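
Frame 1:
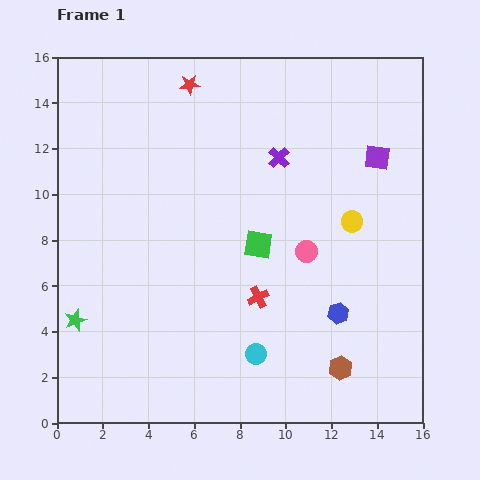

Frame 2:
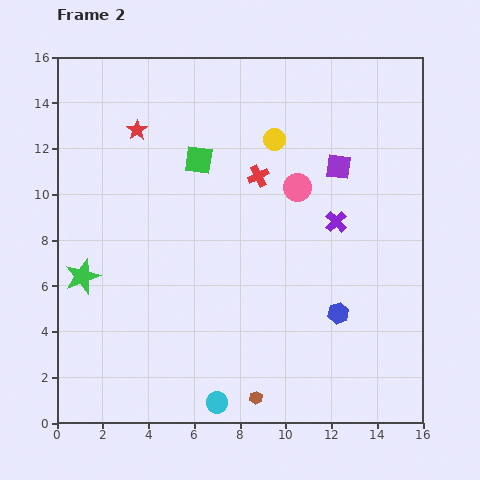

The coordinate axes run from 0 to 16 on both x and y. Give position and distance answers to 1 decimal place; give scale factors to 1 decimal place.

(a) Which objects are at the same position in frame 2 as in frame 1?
the blue hexagon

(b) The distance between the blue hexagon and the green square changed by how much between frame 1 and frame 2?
+4.5

Distance in frame 1: 4.6. Distance in frame 2: 9.1.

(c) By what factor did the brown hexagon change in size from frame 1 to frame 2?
0.6×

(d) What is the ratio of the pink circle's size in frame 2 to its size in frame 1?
1.3×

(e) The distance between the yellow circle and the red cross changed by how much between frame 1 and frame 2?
-3.6

Distance in frame 1: 5.3. Distance in frame 2: 1.7.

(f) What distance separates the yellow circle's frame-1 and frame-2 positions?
5.0

The yellow circle moved from (12.9, 8.8) to (9.5, 12.4), a distance of √(3.4² + 3.6²) ≈ 5.0.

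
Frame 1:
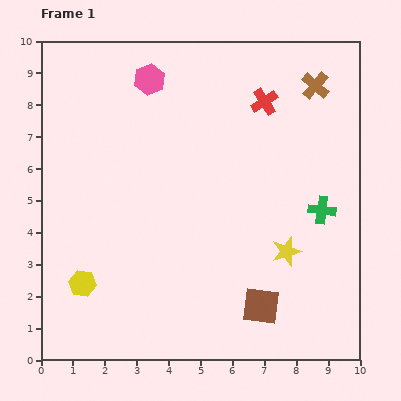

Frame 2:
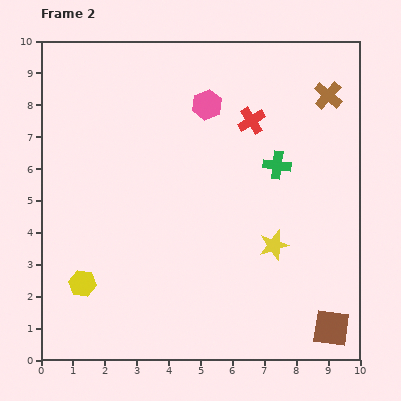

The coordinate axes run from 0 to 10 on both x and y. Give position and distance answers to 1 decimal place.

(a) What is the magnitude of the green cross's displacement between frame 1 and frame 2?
2.0

The green cross moved from (8.8, 4.7) to (7.4, 6.1), a distance of √(1.4² + 1.4²) ≈ 2.0.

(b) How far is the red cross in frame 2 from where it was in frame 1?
0.7

The red cross moved from (7.0, 8.1) to (6.6, 7.5), a distance of √(0.4² + 0.6²) ≈ 0.7.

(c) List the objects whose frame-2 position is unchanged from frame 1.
the yellow hexagon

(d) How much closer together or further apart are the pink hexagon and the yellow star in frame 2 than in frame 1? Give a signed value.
-2.0

Distance in frame 1: 6.9. Distance in frame 2: 4.9.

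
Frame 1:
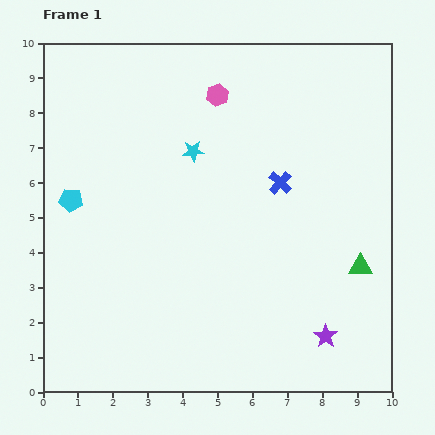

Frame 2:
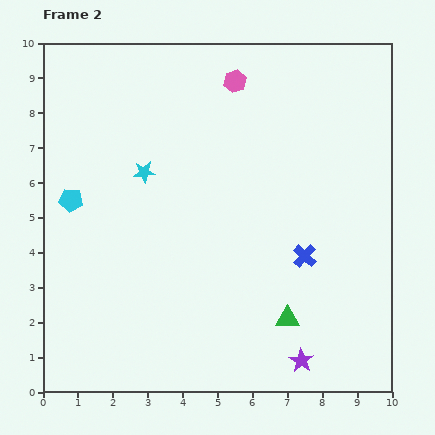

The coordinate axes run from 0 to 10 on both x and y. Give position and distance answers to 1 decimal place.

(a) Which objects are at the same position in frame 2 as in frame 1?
the cyan pentagon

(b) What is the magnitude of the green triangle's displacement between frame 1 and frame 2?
2.6

The green triangle moved from (9.1, 3.6) to (7.0, 2.1), a distance of √(2.1² + 1.5²) ≈ 2.6.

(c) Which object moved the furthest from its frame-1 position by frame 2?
the green triangle

(moved 2.6; next 2.2)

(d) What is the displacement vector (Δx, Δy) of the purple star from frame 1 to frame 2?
(-0.7, -0.7)

The purple star was at (8.1, 1.6) in frame 1 and (7.4, 0.9) in frame 2.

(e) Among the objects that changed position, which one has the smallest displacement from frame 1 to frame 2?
the pink hexagon

(moved 0.6)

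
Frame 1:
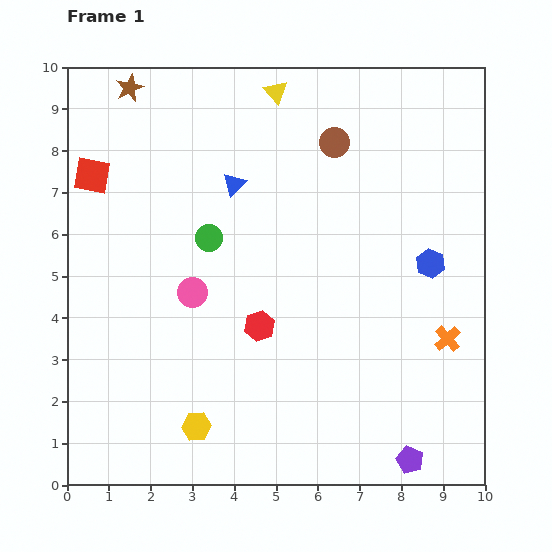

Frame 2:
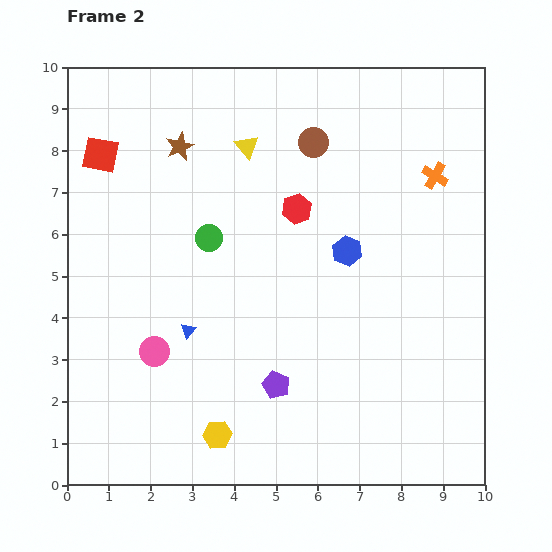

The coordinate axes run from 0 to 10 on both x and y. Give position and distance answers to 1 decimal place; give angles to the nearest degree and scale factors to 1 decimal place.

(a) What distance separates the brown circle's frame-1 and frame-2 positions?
0.5

The brown circle moved from (6.4, 8.2) to (5.9, 8.2), a distance of √(0.5² + 0.0²) ≈ 0.5.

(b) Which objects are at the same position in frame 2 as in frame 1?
the green circle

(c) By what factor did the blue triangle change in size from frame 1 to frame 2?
0.6×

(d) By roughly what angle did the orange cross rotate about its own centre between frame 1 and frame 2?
18° counter-clockwise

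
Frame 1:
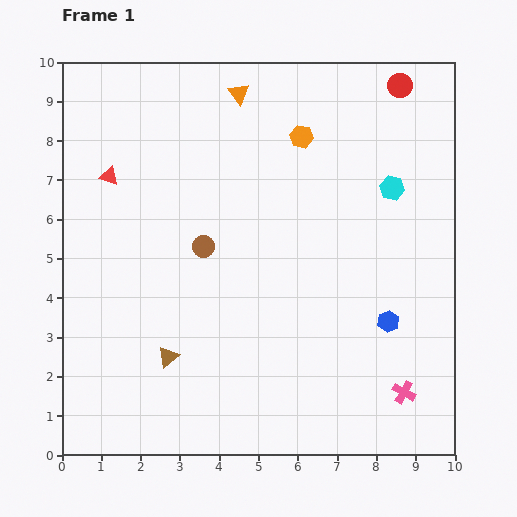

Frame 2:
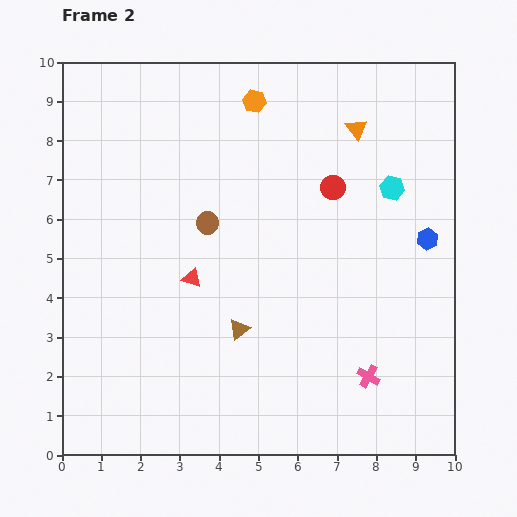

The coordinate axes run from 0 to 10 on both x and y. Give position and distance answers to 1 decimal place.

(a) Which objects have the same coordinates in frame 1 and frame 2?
the cyan hexagon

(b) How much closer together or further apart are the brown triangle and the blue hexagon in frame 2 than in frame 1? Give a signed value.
-0.4

Distance in frame 1: 5.7. Distance in frame 2: 5.3.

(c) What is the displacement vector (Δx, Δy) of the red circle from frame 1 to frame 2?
(-1.7, -2.6)

The red circle was at (8.6, 9.4) in frame 1 and (6.9, 6.8) in frame 2.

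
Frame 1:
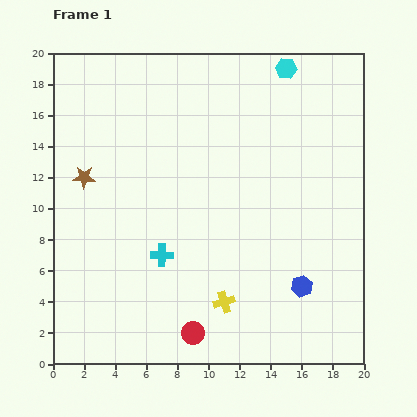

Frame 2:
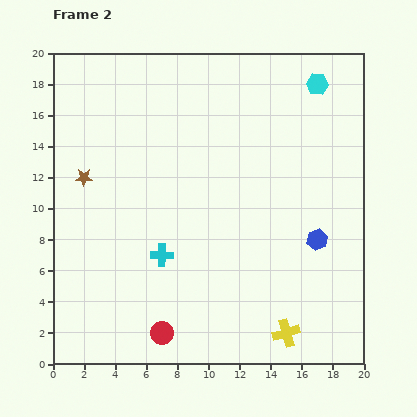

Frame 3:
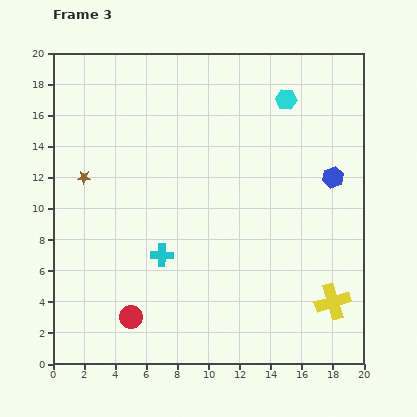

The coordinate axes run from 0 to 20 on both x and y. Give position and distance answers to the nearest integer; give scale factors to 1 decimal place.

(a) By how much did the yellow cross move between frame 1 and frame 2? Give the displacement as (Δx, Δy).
(4, -2)

The yellow cross was at (11, 4) in frame 1 and (15, 2) in frame 2.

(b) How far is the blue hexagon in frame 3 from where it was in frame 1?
7

The blue hexagon moved from (16, 5) to (18, 12), a distance of √(2² + 7²) ≈ 7.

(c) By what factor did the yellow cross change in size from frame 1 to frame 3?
1.7×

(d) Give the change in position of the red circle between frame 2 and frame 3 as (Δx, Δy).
(-2, 1)

The red circle was at (7, 2) in frame 2 and (5, 3) in frame 3.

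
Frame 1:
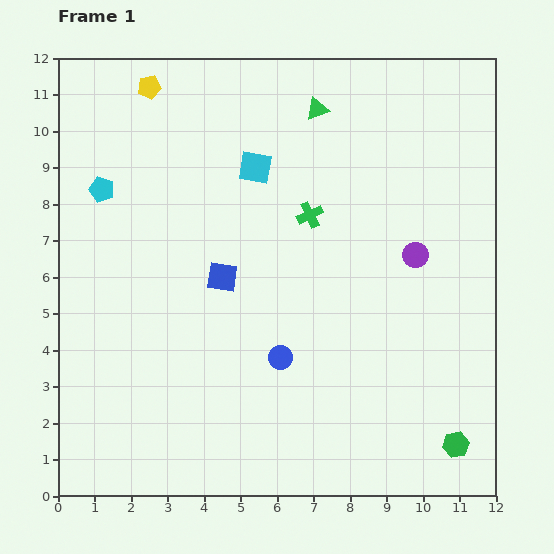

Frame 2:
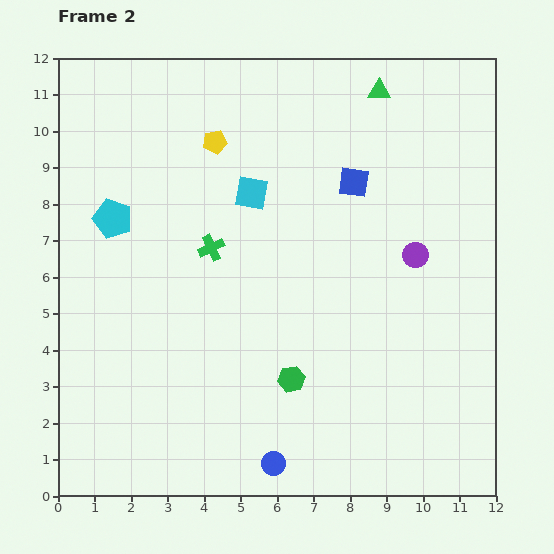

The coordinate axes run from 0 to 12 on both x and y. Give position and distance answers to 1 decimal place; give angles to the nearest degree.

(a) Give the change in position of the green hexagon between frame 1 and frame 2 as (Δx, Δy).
(-4.5, 1.8)

The green hexagon was at (10.9, 1.4) in frame 1 and (6.4, 3.2) in frame 2.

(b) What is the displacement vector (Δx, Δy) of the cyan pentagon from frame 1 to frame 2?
(0.3, -0.8)

The cyan pentagon was at (1.2, 8.4) in frame 1 and (1.5, 7.6) in frame 2.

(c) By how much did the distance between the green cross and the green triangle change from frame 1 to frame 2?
+3.4

Distance in frame 1: 2.9. Distance in frame 2: 6.3.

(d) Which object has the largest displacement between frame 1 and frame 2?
the green hexagon

(moved 4.8; next 4.4)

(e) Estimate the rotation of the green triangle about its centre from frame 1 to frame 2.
20° clockwise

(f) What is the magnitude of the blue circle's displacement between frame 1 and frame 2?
2.9

The blue circle moved from (6.1, 3.8) to (5.9, 0.9), a distance of √(0.2² + 2.9²) ≈ 2.9.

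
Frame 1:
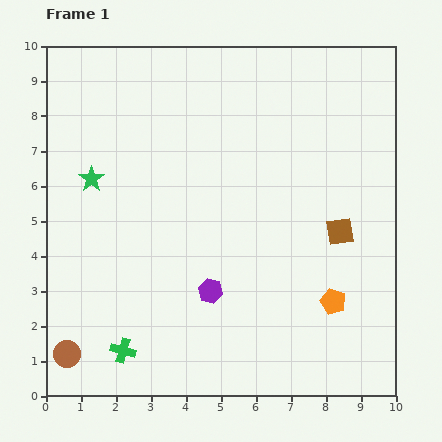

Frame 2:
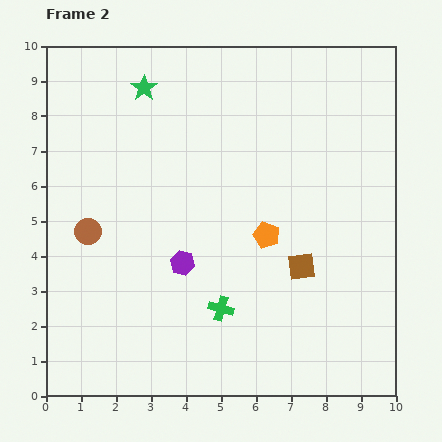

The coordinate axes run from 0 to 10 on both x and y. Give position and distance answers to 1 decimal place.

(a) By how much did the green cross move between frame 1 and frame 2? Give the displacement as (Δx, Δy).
(2.8, 1.2)

The green cross was at (2.2, 1.3) in frame 1 and (5.0, 2.5) in frame 2.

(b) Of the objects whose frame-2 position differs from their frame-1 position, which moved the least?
the purple hexagon

(moved 1.1)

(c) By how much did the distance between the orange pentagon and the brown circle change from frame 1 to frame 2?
-2.6

Distance in frame 1: 7.7. Distance in frame 2: 5.1.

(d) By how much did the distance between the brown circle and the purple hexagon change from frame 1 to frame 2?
-1.7

Distance in frame 1: 4.5. Distance in frame 2: 2.8.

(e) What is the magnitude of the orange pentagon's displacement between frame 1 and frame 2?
2.7

The orange pentagon moved from (8.2, 2.7) to (6.3, 4.6), a distance of √(1.9² + 1.9²) ≈ 2.7.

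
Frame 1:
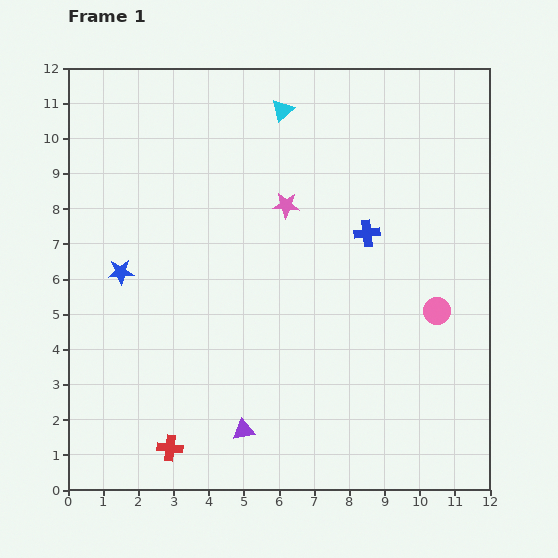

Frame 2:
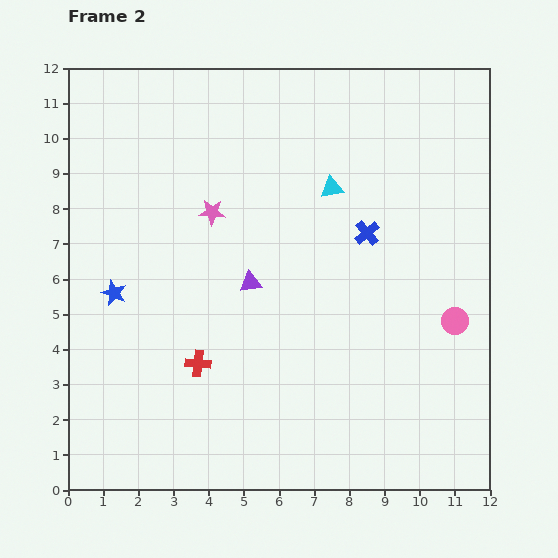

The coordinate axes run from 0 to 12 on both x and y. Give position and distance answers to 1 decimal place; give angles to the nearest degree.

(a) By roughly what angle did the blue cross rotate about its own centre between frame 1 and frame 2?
34° counter-clockwise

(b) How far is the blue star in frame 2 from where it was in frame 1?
0.6

The blue star moved from (1.5, 6.2) to (1.3, 5.6), a distance of √(0.2² + 0.6²) ≈ 0.6.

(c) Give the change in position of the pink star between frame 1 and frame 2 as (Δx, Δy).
(-2.1, -0.2)

The pink star was at (6.2, 8.1) in frame 1 and (4.1, 7.9) in frame 2.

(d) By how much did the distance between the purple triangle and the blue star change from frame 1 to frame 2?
-1.8

Distance in frame 1: 5.7. Distance in frame 2: 3.9.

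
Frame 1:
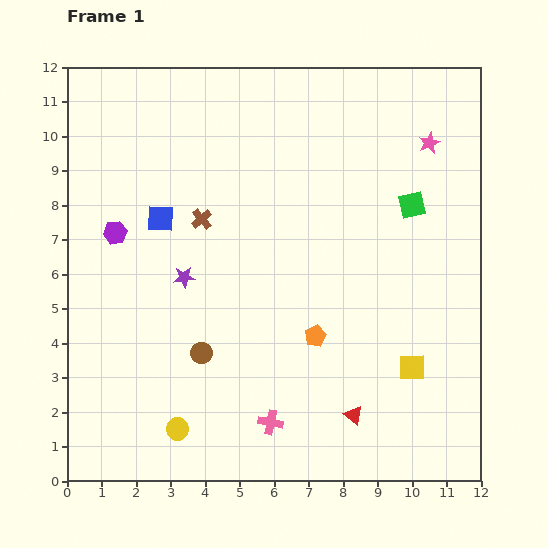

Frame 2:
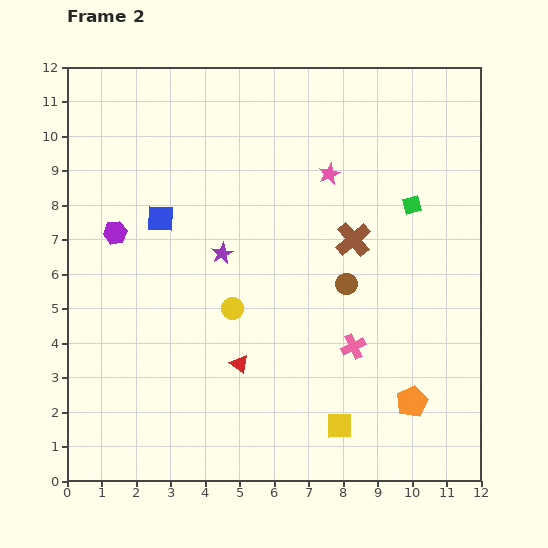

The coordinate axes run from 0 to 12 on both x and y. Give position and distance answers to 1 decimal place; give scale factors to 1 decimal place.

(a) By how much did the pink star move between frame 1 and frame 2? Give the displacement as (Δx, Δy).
(-2.9, -0.9)

The pink star was at (10.5, 9.8) in frame 1 and (7.6, 8.9) in frame 2.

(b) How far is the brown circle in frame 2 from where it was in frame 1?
4.7

The brown circle moved from (3.9, 3.7) to (8.1, 5.7), a distance of √(4.2² + 2.0²) ≈ 4.7.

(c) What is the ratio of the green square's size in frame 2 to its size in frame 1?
0.7×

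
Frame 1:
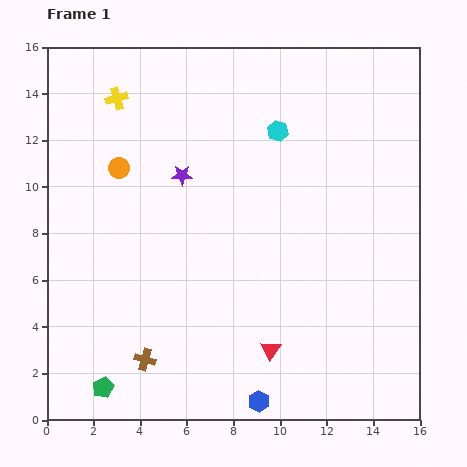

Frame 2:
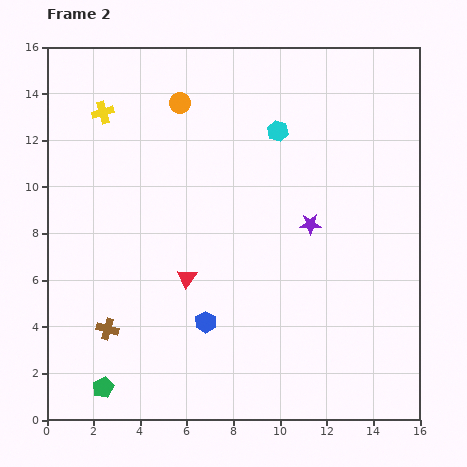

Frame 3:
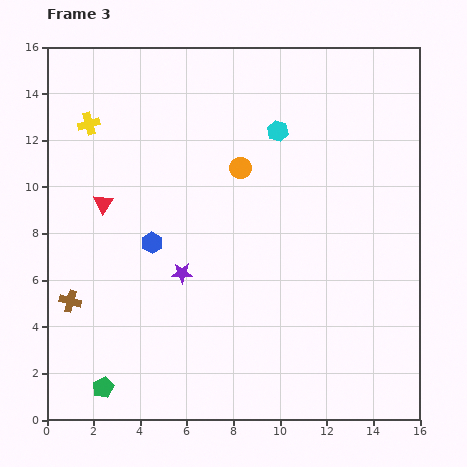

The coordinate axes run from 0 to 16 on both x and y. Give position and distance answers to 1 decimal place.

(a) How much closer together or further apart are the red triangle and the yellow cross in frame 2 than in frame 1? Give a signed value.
-4.7

Distance in frame 1: 12.7. Distance in frame 2: 8.0.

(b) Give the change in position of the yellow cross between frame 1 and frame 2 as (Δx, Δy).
(-0.6, -0.6)

The yellow cross was at (3.0, 13.8) in frame 1 and (2.4, 13.2) in frame 2.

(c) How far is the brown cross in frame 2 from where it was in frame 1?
2.1

The brown cross moved from (4.2, 2.6) to (2.6, 3.9), a distance of √(1.6² + 1.3²) ≈ 2.1.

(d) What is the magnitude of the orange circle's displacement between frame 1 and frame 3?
5.2

The orange circle moved from (3.1, 10.8) to (8.3, 10.8), a distance of √(5.2² + 0.0²) ≈ 5.2.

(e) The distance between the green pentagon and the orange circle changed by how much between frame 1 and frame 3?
+1.7

Distance in frame 1: 9.4. Distance in frame 3: 11.1.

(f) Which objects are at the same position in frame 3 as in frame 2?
the green pentagon, the cyan hexagon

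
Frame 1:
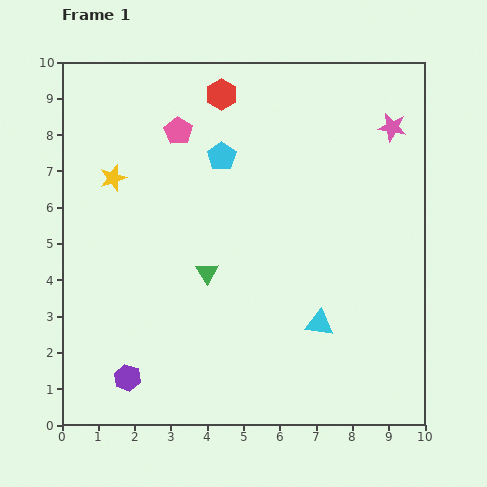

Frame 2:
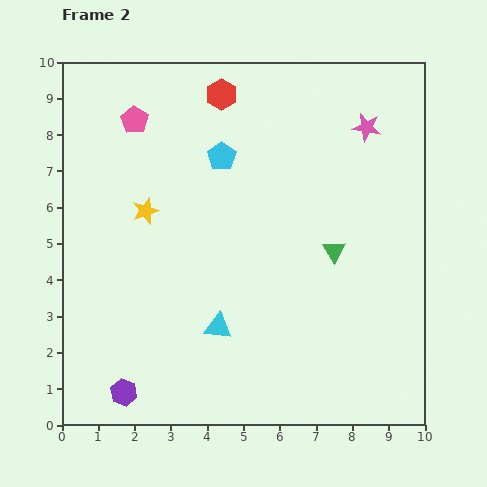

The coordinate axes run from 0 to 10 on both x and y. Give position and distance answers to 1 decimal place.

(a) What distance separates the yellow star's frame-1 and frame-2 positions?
1.3

The yellow star moved from (1.4, 6.8) to (2.3, 5.9), a distance of √(0.9² + 0.9²) ≈ 1.3.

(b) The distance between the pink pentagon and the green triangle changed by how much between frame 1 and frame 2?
+2.6

Distance in frame 1: 4.0. Distance in frame 2: 6.6.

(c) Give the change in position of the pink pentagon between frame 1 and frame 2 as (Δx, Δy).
(-1.2, 0.3)

The pink pentagon was at (3.2, 8.1) in frame 1 and (2.0, 8.4) in frame 2.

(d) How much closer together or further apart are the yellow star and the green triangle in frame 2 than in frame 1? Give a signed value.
+1.6

Distance in frame 1: 3.7. Distance in frame 2: 5.3.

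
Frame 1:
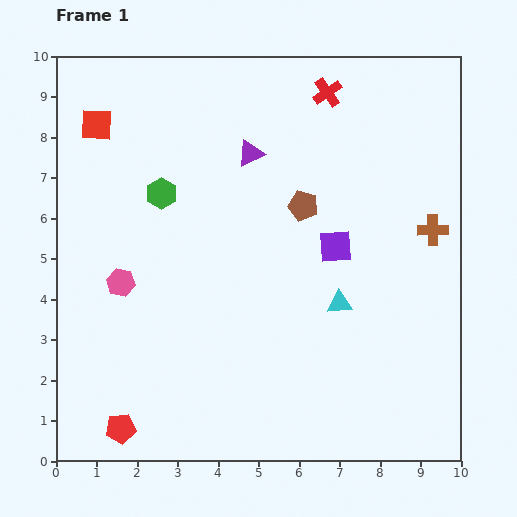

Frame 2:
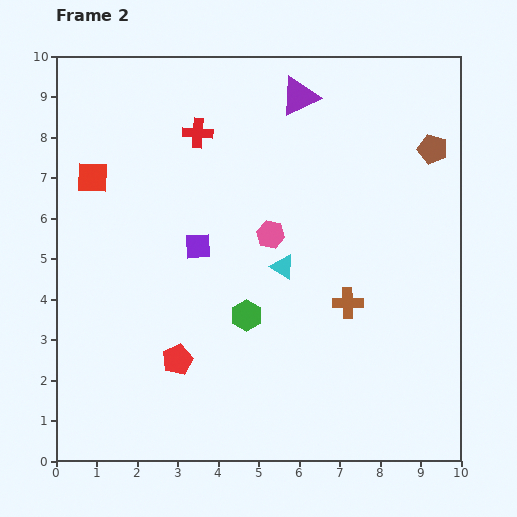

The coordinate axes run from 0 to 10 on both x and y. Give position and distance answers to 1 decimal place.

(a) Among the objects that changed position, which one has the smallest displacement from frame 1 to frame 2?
the red square

(moved 1.3)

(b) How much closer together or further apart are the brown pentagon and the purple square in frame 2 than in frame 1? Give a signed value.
+5.0

Distance in frame 1: 1.3. Distance in frame 2: 6.3.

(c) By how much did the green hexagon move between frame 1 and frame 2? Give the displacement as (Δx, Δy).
(2.1, -3.0)

The green hexagon was at (2.6, 6.6) in frame 1 and (4.7, 3.6) in frame 2.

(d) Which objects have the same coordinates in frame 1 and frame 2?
none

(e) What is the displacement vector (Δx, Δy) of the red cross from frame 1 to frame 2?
(-3.2, -1.0)

The red cross was at (6.7, 9.1) in frame 1 and (3.5, 8.1) in frame 2.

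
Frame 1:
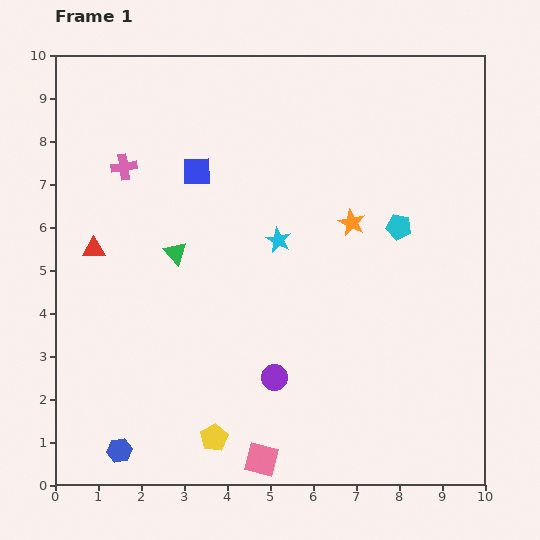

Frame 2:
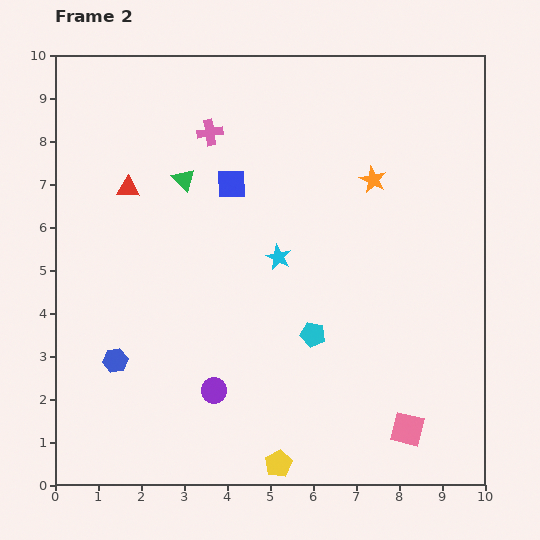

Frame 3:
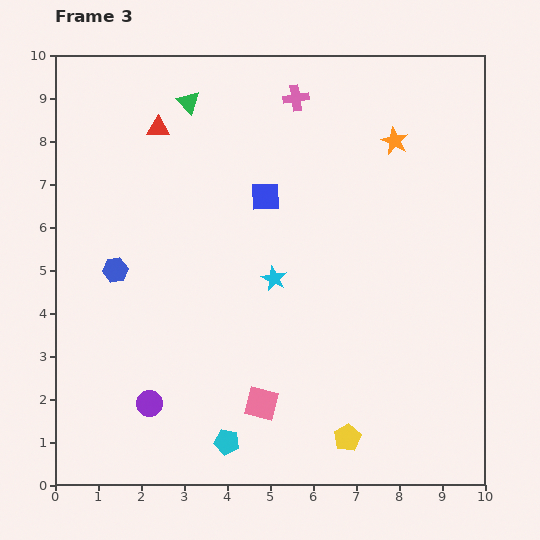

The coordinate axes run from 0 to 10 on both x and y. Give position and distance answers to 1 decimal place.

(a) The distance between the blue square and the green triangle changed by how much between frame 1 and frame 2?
-0.9

Distance in frame 1: 2.0. Distance in frame 2: 1.1.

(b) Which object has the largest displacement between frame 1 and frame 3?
the cyan pentagon

(moved 6.4; next 4.3)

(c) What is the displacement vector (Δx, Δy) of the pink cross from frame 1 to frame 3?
(4.0, 1.6)

The pink cross was at (1.6, 7.4) in frame 1 and (5.6, 9.0) in frame 3.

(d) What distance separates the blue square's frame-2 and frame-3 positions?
0.9

The blue square moved from (4.1, 7.0) to (4.9, 6.7), a distance of √(0.8² + 0.3²) ≈ 0.9.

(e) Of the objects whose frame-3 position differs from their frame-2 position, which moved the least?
the cyan star

(moved 0.5)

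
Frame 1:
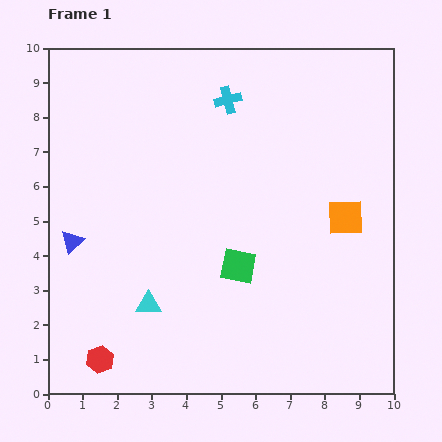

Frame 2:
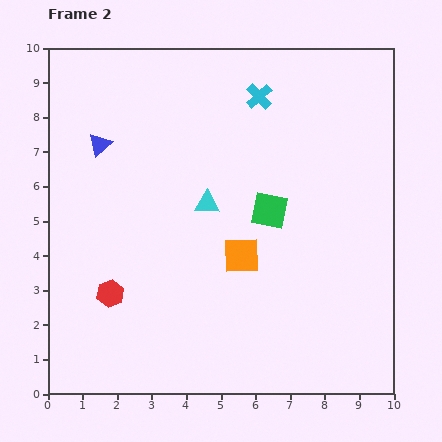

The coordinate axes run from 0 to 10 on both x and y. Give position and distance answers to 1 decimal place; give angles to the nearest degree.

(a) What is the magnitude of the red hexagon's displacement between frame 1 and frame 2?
1.9

The red hexagon moved from (1.5, 1.0) to (1.8, 2.9), a distance of √(0.3² + 1.9²) ≈ 1.9.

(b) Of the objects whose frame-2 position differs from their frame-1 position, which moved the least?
the cyan cross

(moved 0.9)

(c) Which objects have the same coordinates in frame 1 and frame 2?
none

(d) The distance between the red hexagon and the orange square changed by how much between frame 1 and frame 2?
-4.2

Distance in frame 1: 8.2. Distance in frame 2: 4.0.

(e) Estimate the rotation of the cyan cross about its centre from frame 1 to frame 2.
28° counter-clockwise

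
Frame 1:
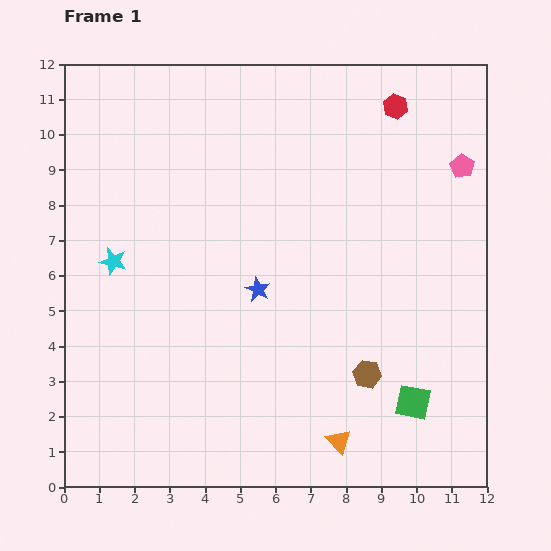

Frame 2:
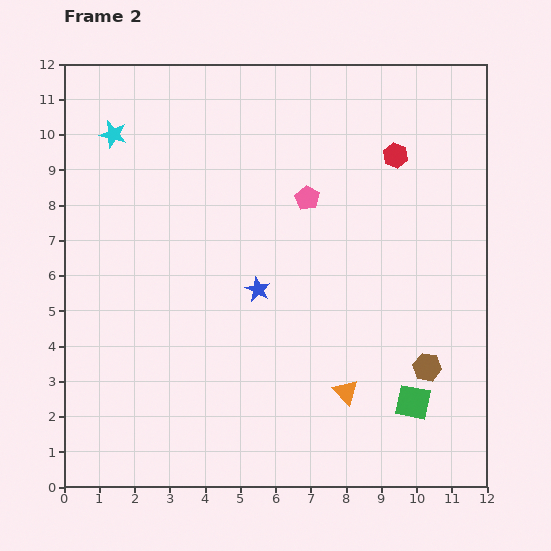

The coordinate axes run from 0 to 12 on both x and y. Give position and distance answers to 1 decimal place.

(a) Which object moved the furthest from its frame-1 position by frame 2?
the pink pentagon

(moved 4.5; next 3.6)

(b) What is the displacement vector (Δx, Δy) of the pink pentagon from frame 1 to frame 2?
(-4.4, -0.9)

The pink pentagon was at (11.3, 9.1) in frame 1 and (6.9, 8.2) in frame 2.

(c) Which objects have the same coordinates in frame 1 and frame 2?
the green square, the blue star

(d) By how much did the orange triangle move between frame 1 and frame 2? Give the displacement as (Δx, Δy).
(0.2, 1.4)

The orange triangle was at (7.8, 1.3) in frame 1 and (8.0, 2.7) in frame 2.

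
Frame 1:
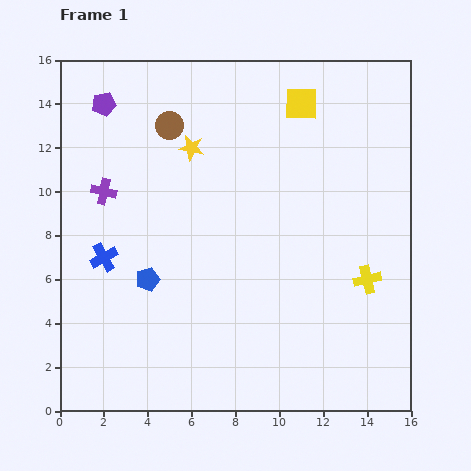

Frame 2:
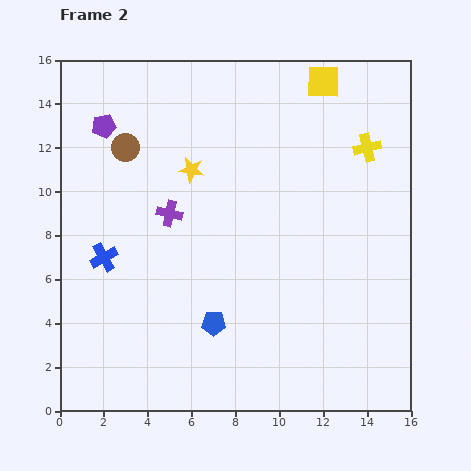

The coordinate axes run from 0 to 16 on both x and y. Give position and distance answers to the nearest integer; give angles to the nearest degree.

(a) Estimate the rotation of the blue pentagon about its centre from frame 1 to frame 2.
18° clockwise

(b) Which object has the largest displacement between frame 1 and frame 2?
the yellow cross

(moved 6; next 4)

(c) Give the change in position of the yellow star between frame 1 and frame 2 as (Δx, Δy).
(0, -1)

The yellow star was at (6, 12) in frame 1 and (6, 11) in frame 2.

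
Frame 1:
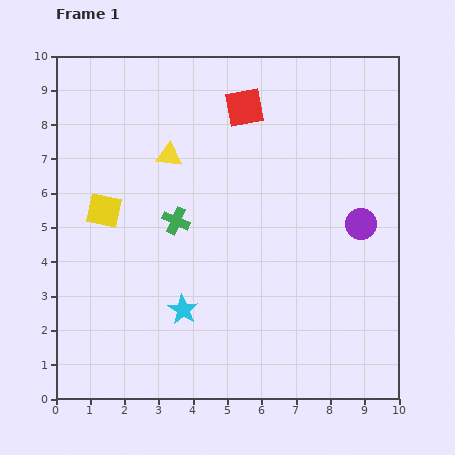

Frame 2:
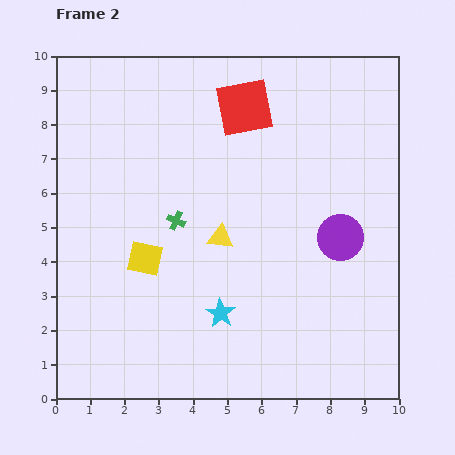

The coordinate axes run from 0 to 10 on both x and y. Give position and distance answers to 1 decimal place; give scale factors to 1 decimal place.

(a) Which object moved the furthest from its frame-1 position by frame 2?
the yellow triangle

(moved 2.8; next 1.8)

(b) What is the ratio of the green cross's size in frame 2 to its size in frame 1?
0.7×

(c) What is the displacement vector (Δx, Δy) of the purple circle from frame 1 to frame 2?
(-0.6, -0.4)

The purple circle was at (8.9, 5.1) in frame 1 and (8.3, 4.7) in frame 2.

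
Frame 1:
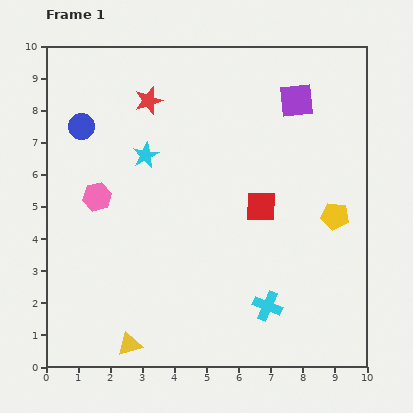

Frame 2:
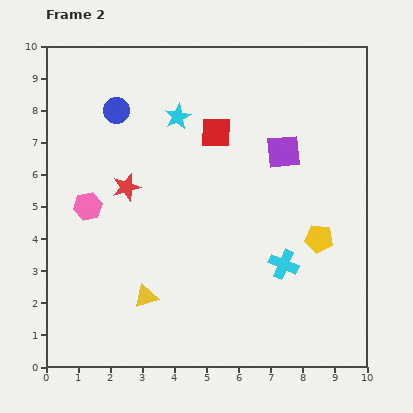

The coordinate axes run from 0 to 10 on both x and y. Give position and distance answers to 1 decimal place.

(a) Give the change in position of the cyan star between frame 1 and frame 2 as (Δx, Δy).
(1.0, 1.2)

The cyan star was at (3.1, 6.6) in frame 1 and (4.1, 7.8) in frame 2.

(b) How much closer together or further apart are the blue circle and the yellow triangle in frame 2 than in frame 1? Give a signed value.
-1.1

Distance in frame 1: 7.0. Distance in frame 2: 5.9.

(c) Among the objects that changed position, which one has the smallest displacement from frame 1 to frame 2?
the pink hexagon

(moved 0.4)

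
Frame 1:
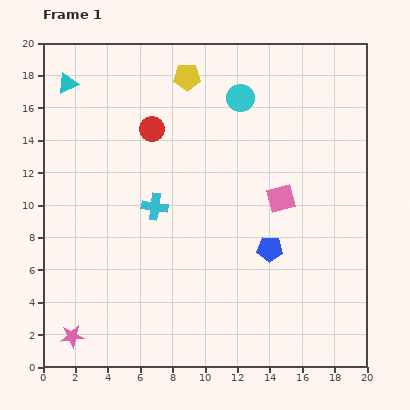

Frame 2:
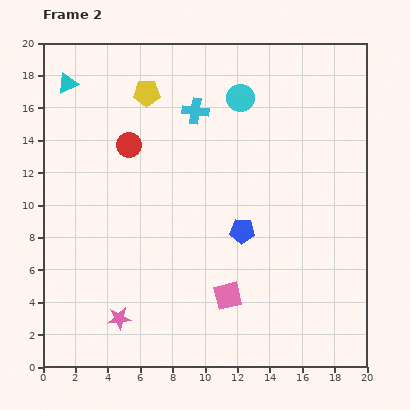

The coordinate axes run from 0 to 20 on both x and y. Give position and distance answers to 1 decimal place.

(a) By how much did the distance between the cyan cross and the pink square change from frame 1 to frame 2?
+3.8

Distance in frame 1: 7.8. Distance in frame 2: 11.6.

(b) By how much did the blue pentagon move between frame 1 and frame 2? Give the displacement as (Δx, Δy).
(-1.7, 1.1)

The blue pentagon was at (14.0, 7.3) in frame 1 and (12.3, 8.4) in frame 2.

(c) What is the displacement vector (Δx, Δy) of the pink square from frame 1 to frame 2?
(-3.3, -6.0)

The pink square was at (14.7, 10.4) in frame 1 and (11.4, 4.4) in frame 2.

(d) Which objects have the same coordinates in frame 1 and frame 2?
the cyan triangle, the cyan circle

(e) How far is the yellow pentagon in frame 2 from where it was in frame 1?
2.7

The yellow pentagon moved from (8.9, 17.9) to (6.4, 16.9), a distance of √(2.5² + 1.0²) ≈ 2.7.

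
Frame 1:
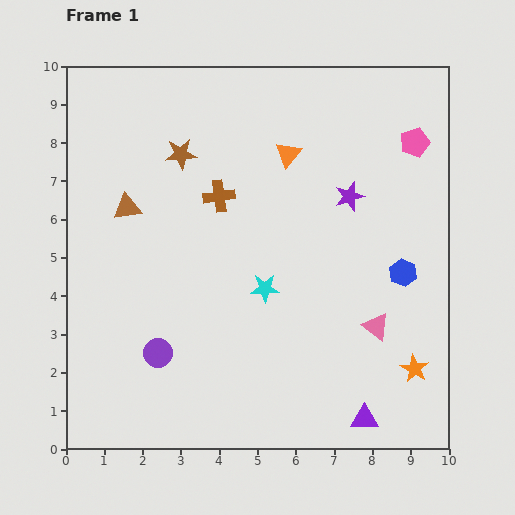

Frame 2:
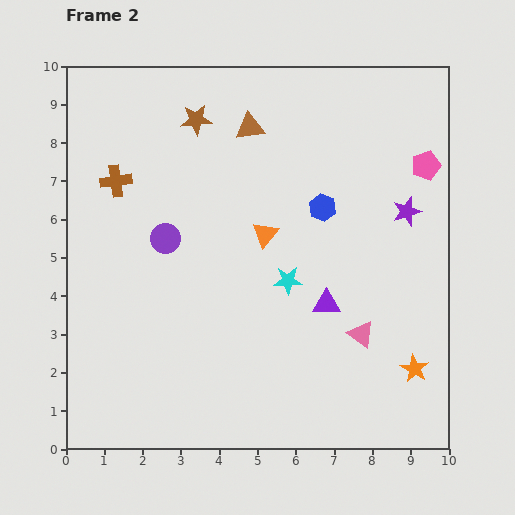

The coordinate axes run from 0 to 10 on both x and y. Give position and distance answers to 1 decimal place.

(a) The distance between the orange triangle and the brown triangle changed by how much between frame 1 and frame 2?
-1.6

Distance in frame 1: 4.4. Distance in frame 2: 2.8.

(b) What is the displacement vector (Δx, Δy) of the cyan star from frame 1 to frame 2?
(0.6, 0.2)

The cyan star was at (5.2, 4.2) in frame 1 and (5.8, 4.4) in frame 2.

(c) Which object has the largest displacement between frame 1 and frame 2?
the brown triangle

(moved 3.8; next 3.2)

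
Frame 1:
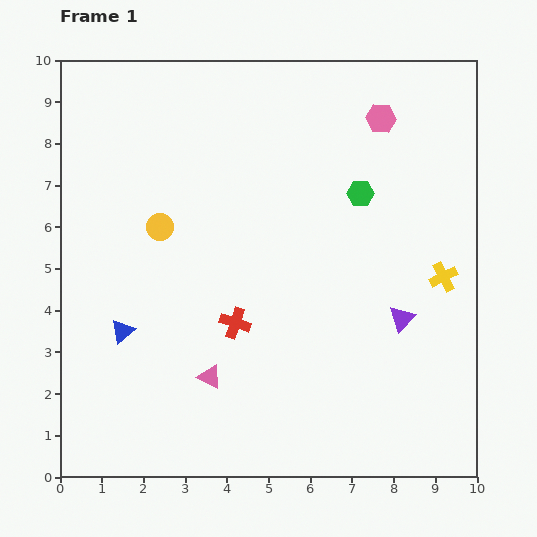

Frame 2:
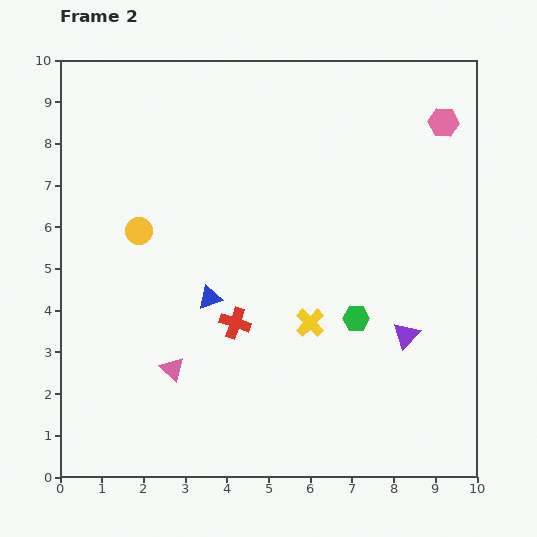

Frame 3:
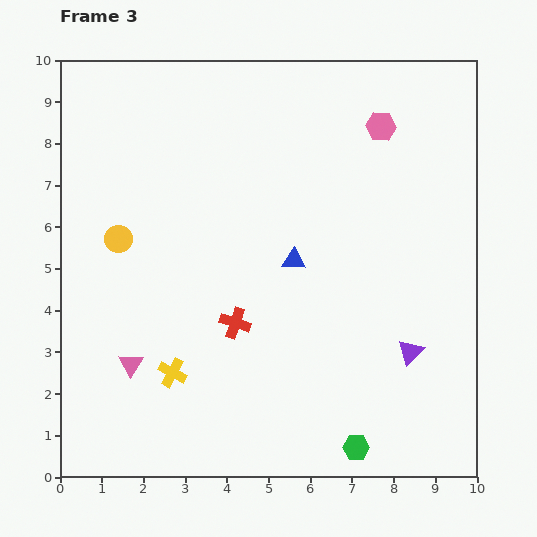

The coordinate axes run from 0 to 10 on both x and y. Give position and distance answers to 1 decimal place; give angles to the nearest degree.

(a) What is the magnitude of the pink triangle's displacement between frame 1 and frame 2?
0.9

The pink triangle moved from (3.6, 2.4) to (2.7, 2.6), a distance of √(0.9² + 0.2²) ≈ 0.9.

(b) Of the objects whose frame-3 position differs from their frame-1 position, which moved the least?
the pink hexagon

(moved 0.2)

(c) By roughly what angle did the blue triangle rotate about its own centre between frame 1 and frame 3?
42° clockwise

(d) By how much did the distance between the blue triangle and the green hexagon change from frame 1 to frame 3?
-1.9

Distance in frame 1: 6.6. Distance in frame 3: 4.7.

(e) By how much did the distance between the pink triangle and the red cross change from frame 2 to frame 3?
+0.8

Distance in frame 2: 1.9. Distance in frame 3: 2.7.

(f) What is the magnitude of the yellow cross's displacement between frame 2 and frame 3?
3.5

The yellow cross moved from (6.0, 3.7) to (2.7, 2.5), a distance of √(3.3² + 1.2²) ≈ 3.5.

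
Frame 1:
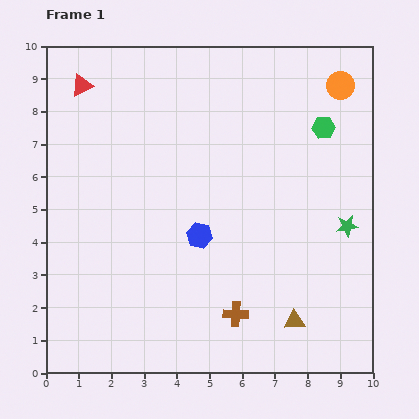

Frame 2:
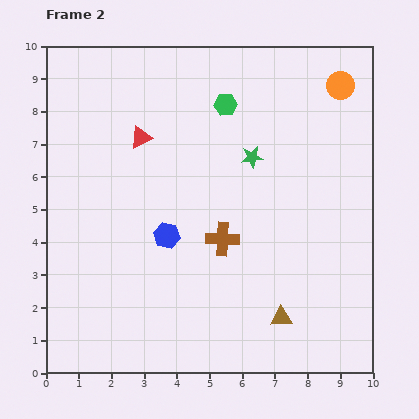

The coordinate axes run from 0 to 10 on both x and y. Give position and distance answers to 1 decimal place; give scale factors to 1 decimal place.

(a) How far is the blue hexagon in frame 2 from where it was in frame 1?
1.0

The blue hexagon moved from (4.7, 4.2) to (3.7, 4.2), a distance of √(1.0² + 0.0²) ≈ 1.0.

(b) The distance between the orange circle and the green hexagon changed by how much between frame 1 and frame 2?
+2.2

Distance in frame 1: 1.4. Distance in frame 2: 3.6.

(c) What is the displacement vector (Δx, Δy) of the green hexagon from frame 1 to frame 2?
(-3.0, 0.7)

The green hexagon was at (8.5, 7.5) in frame 1 and (5.5, 8.2) in frame 2.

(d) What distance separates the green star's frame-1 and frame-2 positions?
3.6

The green star moved from (9.2, 4.5) to (6.3, 6.6), a distance of √(2.9² + 2.1²) ≈ 3.6.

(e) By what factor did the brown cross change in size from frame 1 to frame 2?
1.3×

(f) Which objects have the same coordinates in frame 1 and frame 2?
the orange circle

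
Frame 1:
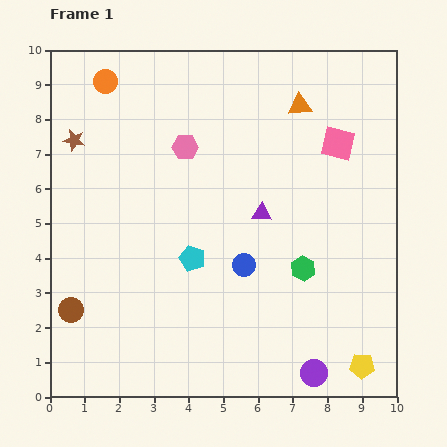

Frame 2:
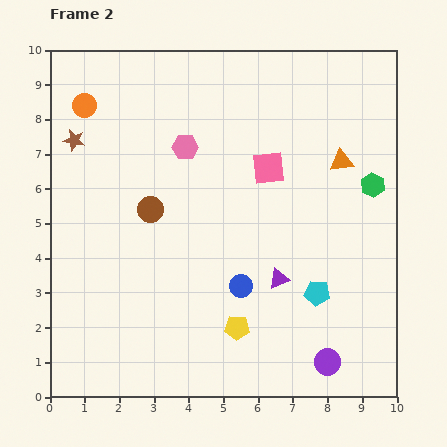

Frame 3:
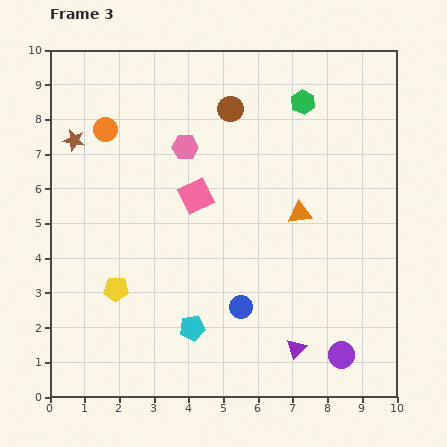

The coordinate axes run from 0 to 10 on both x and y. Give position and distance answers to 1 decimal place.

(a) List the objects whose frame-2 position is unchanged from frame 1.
the brown star, the pink hexagon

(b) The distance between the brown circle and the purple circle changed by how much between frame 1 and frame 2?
-0.5

Distance in frame 1: 7.2. Distance in frame 2: 6.7.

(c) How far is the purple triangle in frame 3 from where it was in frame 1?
4.0

The purple triangle moved from (6.1, 5.3) to (7.1, 1.4), a distance of √(1.0² + 3.9²) ≈ 4.0.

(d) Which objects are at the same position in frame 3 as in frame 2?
the brown star, the pink hexagon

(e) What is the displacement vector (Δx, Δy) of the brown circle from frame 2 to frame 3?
(2.3, 2.9)

The brown circle was at (2.9, 5.4) in frame 2 and (5.2, 8.3) in frame 3.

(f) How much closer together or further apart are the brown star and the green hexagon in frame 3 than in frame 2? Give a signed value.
-2.0

Distance in frame 2: 8.7. Distance in frame 3: 6.7.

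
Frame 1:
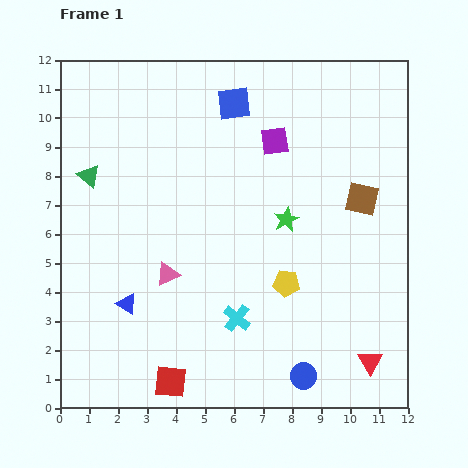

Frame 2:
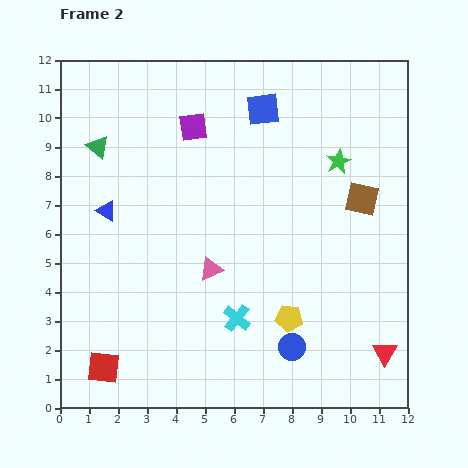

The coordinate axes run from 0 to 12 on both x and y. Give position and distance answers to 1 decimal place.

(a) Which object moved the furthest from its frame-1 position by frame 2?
the blue triangle

(moved 3.3; next 2.8)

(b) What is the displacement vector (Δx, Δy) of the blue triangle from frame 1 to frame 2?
(-0.7, 3.2)

The blue triangle was at (2.3, 3.6) in frame 1 and (1.6, 6.8) in frame 2.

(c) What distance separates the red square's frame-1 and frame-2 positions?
2.4

The red square moved from (3.8, 0.9) to (1.5, 1.4), a distance of √(2.3² + 0.5²) ≈ 2.4.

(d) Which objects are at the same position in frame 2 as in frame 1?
the cyan cross, the brown square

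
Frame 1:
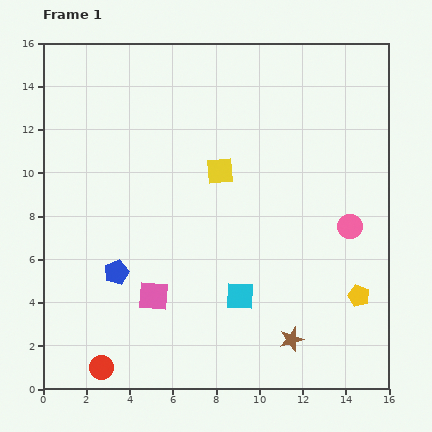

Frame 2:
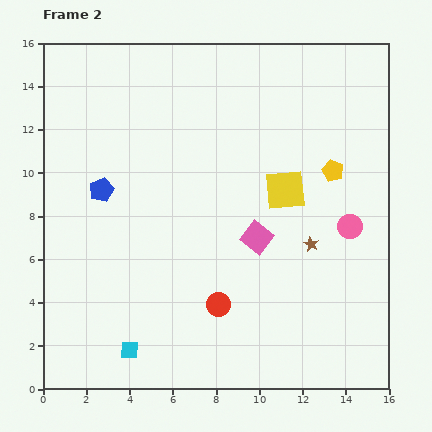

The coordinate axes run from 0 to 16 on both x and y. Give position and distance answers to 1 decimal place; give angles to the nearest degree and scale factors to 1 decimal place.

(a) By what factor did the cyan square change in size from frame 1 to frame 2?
0.6×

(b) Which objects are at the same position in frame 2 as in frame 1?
the pink circle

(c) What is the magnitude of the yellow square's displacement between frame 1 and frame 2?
3.1

The yellow square moved from (8.2, 10.1) to (11.2, 9.2), a distance of √(3.0² + 0.9²) ≈ 3.1.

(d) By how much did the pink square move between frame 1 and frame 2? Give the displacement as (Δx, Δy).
(4.8, 2.7)

The pink square was at (5.1, 4.3) in frame 1 and (9.9, 7.0) in frame 2.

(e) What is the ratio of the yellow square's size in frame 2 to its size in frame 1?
1.5×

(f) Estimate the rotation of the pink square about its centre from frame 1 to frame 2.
33° clockwise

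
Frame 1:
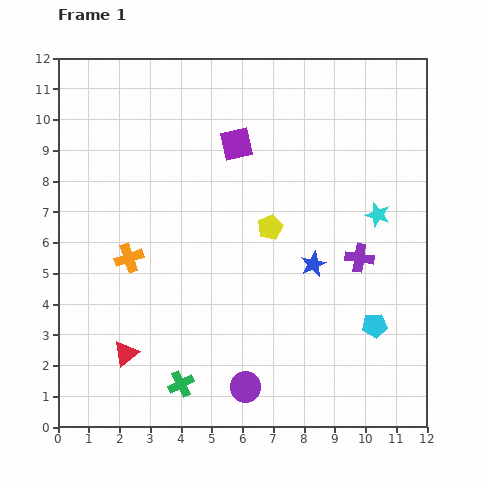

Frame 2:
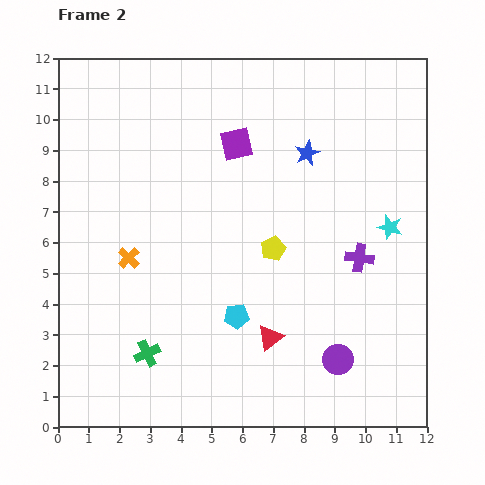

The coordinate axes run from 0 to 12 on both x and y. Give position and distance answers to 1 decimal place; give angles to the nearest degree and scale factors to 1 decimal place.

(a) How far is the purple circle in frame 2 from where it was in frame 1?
3.1

The purple circle moved from (6.1, 1.3) to (9.1, 2.2), a distance of √(3.0² + 0.9²) ≈ 3.1.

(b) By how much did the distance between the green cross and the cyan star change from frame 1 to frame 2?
+0.5

Distance in frame 1: 8.4. Distance in frame 2: 8.9.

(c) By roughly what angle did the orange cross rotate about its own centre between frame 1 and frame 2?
27° counter-clockwise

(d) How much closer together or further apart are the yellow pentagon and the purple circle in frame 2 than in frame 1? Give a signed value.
-1.1

Distance in frame 1: 5.3. Distance in frame 2: 4.2.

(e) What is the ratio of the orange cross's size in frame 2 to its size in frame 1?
0.8×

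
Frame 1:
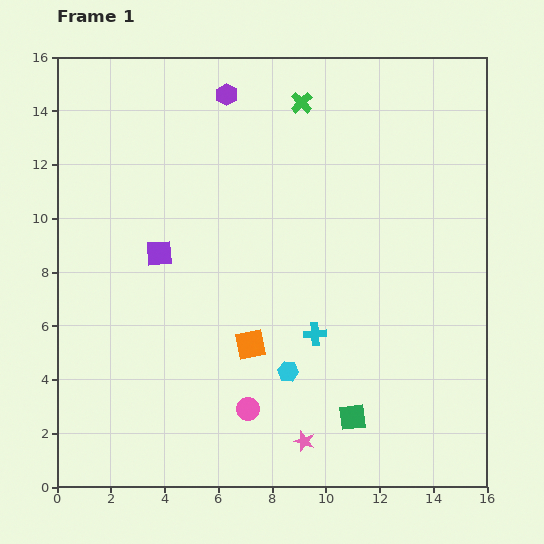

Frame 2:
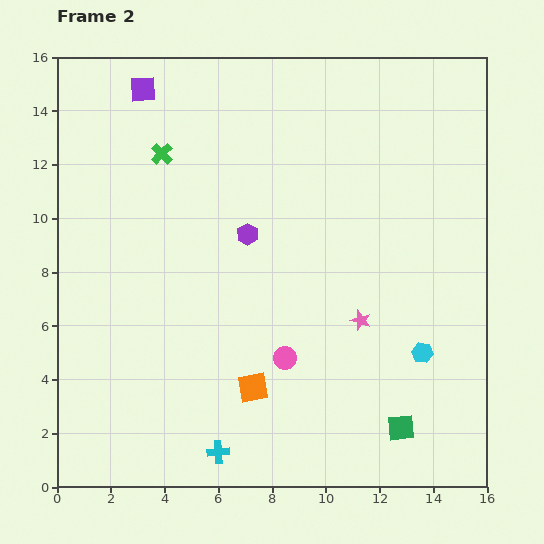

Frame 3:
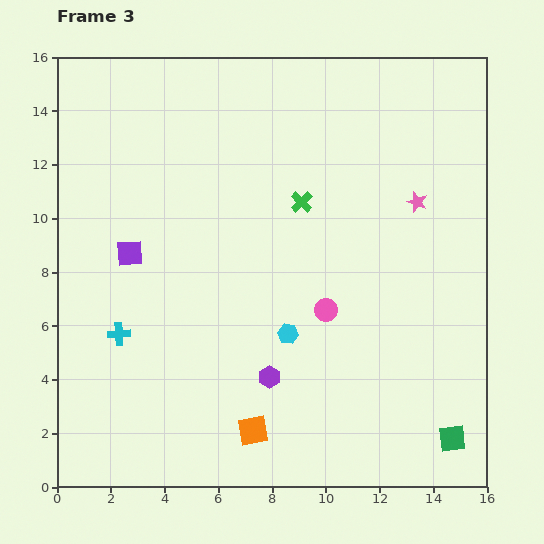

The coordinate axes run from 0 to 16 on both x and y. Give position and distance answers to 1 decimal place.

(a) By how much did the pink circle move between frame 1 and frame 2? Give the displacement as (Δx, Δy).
(1.4, 1.9)

The pink circle was at (7.1, 2.9) in frame 1 and (8.5, 4.8) in frame 2.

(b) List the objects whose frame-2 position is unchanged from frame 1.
none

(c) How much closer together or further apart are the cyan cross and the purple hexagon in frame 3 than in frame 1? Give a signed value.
-3.7

Distance in frame 1: 9.5. Distance in frame 3: 5.8.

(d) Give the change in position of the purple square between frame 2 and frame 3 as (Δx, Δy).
(-0.5, -6.1)

The purple square was at (3.2, 14.8) in frame 2 and (2.7, 8.7) in frame 3.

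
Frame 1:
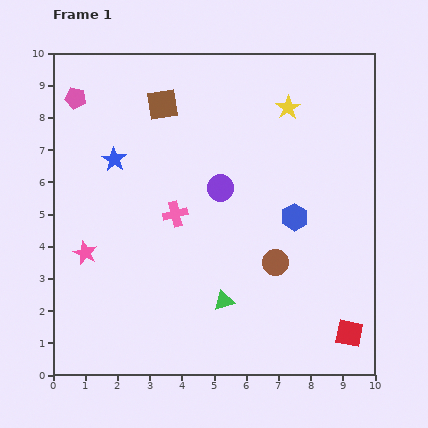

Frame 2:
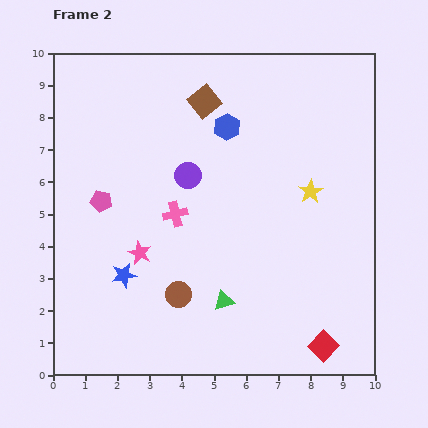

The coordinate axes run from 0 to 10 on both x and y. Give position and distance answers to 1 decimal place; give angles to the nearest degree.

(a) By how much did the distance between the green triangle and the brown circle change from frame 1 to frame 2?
-0.6

Distance in frame 1: 2.0. Distance in frame 2: 1.4.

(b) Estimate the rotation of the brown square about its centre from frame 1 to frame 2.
31° counter-clockwise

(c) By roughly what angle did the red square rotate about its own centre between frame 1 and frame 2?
33° clockwise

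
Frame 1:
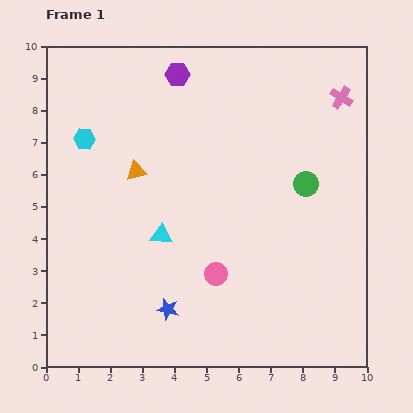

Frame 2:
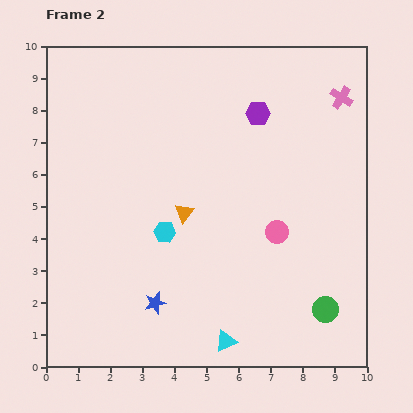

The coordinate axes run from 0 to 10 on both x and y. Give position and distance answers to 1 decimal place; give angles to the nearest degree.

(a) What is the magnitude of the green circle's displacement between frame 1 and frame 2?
3.9

The green circle moved from (8.1, 5.7) to (8.7, 1.8), a distance of √(0.6² + 3.9²) ≈ 3.9.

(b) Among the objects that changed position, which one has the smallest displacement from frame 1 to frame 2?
the blue star

(moved 0.4)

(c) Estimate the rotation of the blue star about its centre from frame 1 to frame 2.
27° counter-clockwise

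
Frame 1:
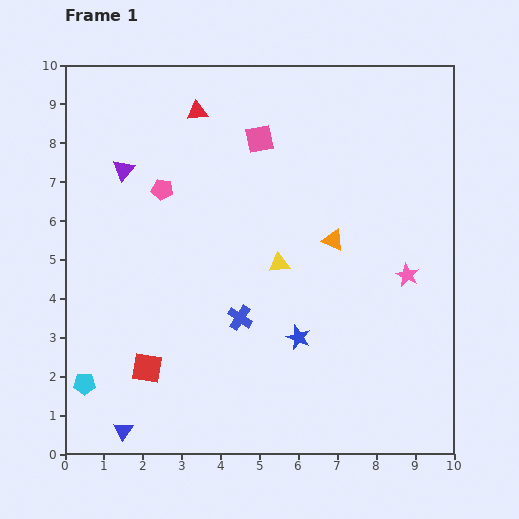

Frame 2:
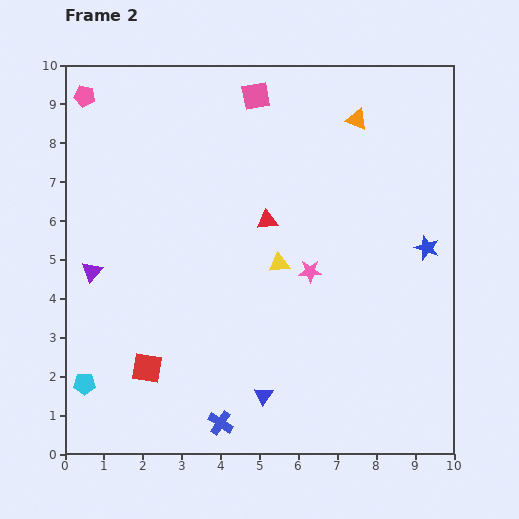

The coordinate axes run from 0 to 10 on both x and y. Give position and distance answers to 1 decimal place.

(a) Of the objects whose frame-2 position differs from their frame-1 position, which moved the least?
the pink square

(moved 1.1)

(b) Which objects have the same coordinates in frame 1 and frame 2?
the red square, the yellow triangle, the cyan pentagon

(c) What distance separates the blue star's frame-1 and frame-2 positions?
4.0

The blue star moved from (6.0, 3.0) to (9.3, 5.3), a distance of √(3.3² + 2.3²) ≈ 4.0.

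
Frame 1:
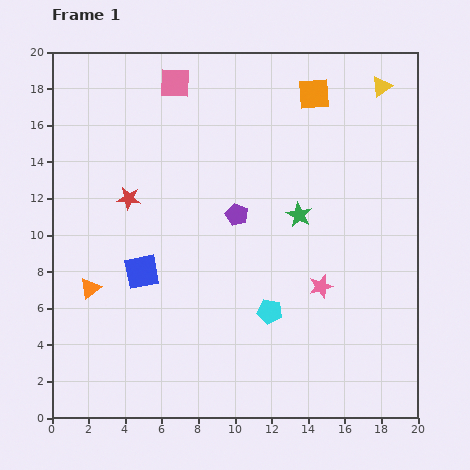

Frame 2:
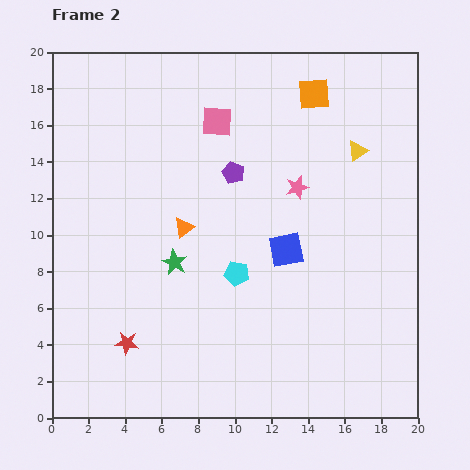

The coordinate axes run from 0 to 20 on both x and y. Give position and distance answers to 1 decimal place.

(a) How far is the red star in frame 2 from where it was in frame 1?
7.9

The red star moved from (4.2, 12.0) to (4.1, 4.1), a distance of √(0.1² + 7.9²) ≈ 7.9.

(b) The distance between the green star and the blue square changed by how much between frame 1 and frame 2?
-3.0

Distance in frame 1: 9.1. Distance in frame 2: 6.1.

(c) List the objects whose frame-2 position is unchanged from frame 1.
the orange square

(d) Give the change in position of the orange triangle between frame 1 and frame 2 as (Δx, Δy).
(5.1, 3.3)

The orange triangle was at (2.1, 7.1) in frame 1 and (7.2, 10.4) in frame 2.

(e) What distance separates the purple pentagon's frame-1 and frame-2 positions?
2.3

The purple pentagon moved from (10.1, 11.1) to (9.9, 13.4), a distance of √(0.2² + 2.3²) ≈ 2.3.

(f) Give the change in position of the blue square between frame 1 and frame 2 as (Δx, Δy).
(7.9, 1.2)

The blue square was at (4.9, 8.0) in frame 1 and (12.8, 9.2) in frame 2.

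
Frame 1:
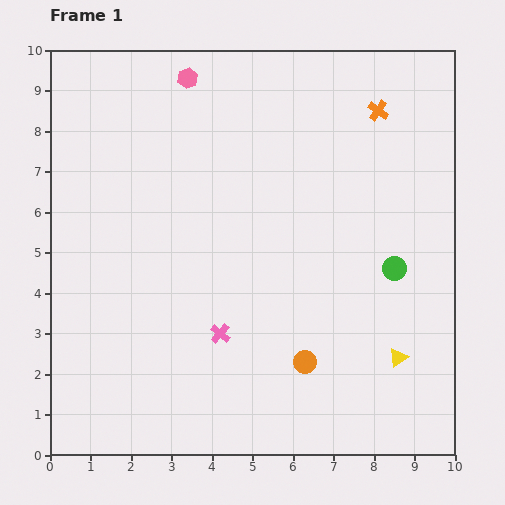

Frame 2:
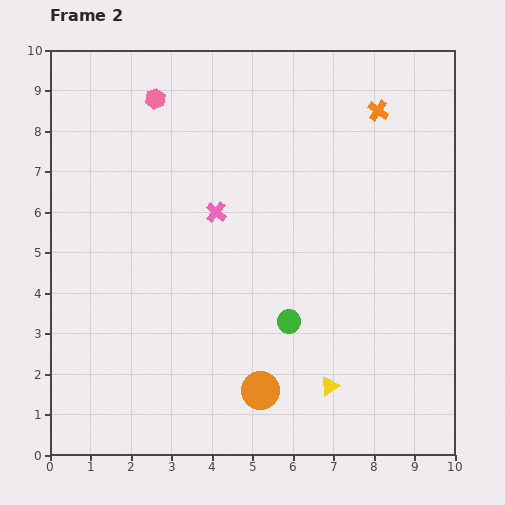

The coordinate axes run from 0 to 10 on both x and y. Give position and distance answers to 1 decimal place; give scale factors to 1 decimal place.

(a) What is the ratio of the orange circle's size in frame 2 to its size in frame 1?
1.6×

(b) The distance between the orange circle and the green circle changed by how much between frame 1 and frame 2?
-1.4

Distance in frame 1: 3.2. Distance in frame 2: 1.8.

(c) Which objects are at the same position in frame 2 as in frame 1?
the orange cross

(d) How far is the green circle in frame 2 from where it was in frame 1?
2.9

The green circle moved from (8.5, 4.6) to (5.9, 3.3), a distance of √(2.6² + 1.3²) ≈ 2.9.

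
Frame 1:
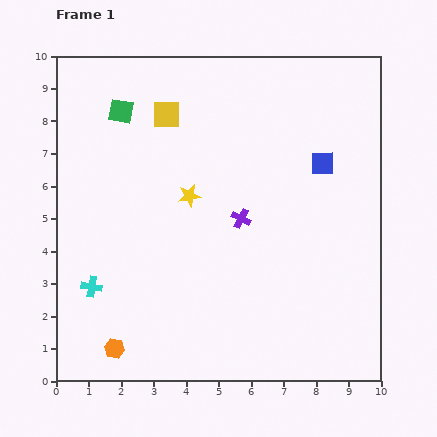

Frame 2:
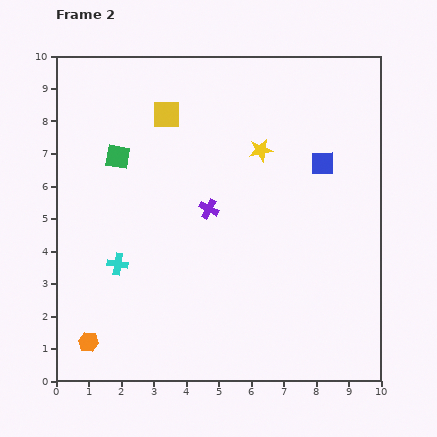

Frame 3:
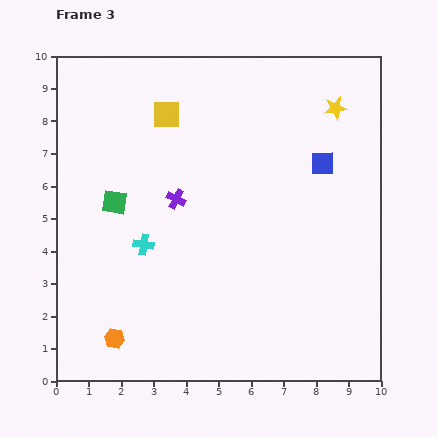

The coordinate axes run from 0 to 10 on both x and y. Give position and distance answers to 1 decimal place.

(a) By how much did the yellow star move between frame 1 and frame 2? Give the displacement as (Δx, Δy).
(2.2, 1.4)

The yellow star was at (4.1, 5.7) in frame 1 and (6.3, 7.1) in frame 2.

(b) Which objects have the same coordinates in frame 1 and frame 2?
the blue square, the yellow square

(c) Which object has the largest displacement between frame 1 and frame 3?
the yellow star

(moved 5.2; next 2.8)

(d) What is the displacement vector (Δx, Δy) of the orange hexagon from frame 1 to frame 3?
(0.0, 0.3)

The orange hexagon was at (1.8, 1.0) in frame 1 and (1.8, 1.3) in frame 3.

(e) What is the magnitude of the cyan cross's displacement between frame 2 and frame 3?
1.0

The cyan cross moved from (1.9, 3.6) to (2.7, 4.2), a distance of √(0.8² + 0.6²) ≈ 1.0.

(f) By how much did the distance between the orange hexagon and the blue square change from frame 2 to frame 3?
-0.7

Distance in frame 2: 9.1. Distance in frame 3: 8.4.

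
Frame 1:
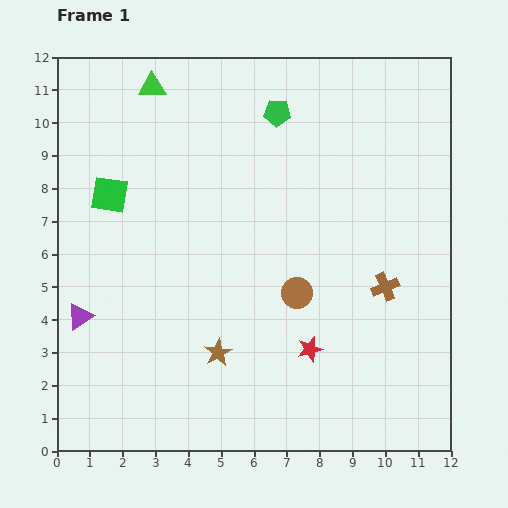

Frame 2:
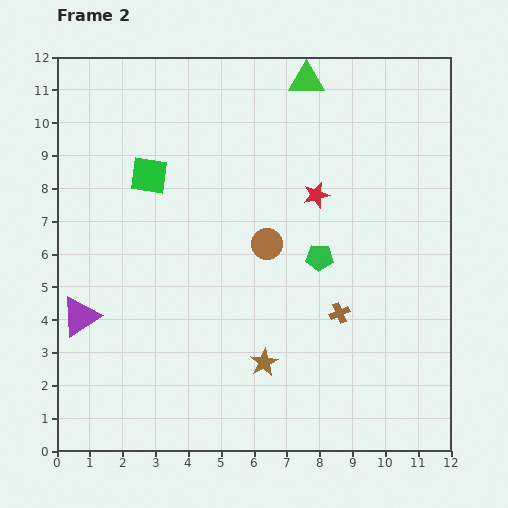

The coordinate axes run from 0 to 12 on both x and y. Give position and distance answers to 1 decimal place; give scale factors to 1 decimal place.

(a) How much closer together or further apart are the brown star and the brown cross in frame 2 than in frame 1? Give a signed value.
-2.8

Distance in frame 1: 5.5. Distance in frame 2: 2.7.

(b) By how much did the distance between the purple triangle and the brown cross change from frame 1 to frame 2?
-1.4

Distance in frame 1: 9.3. Distance in frame 2: 7.9.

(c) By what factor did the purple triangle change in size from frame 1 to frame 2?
1.5×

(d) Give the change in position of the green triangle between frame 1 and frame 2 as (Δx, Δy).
(4.7, 0.2)

The green triangle was at (2.9, 11.1) in frame 1 and (7.6, 11.3) in frame 2.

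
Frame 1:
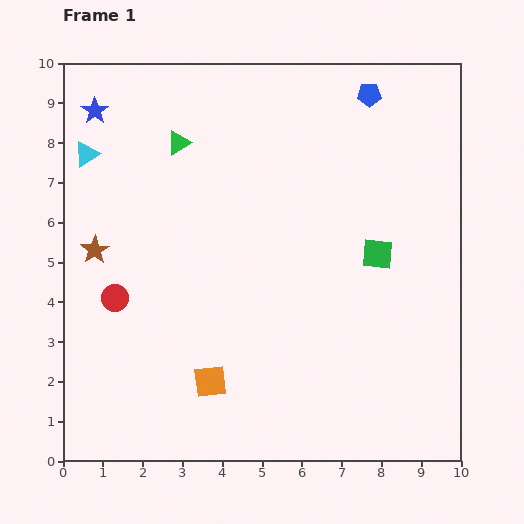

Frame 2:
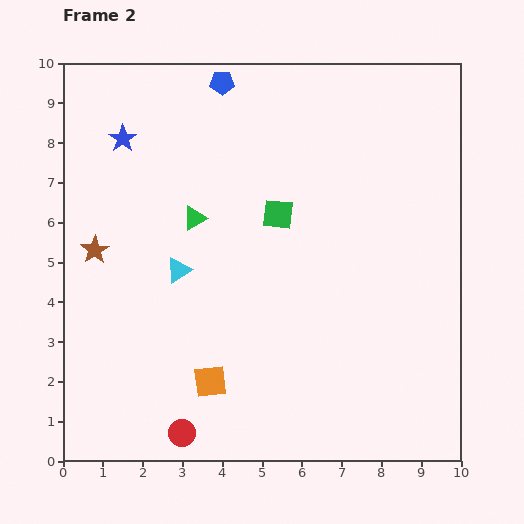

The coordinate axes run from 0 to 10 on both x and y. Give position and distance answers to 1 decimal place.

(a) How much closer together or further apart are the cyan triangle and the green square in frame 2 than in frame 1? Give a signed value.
-4.8

Distance in frame 1: 7.7. Distance in frame 2: 2.9.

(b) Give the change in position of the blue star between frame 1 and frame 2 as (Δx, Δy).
(0.7, -0.7)

The blue star was at (0.8, 8.8) in frame 1 and (1.5, 8.1) in frame 2.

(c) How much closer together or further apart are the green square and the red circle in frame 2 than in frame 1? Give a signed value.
-0.7

Distance in frame 1: 6.7. Distance in frame 2: 6.0.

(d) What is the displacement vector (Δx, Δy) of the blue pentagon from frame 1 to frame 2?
(-3.7, 0.3)

The blue pentagon was at (7.7, 9.2) in frame 1 and (4.0, 9.5) in frame 2.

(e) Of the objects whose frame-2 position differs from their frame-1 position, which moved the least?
the blue star

(moved 1.0)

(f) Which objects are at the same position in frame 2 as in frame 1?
the brown star, the orange square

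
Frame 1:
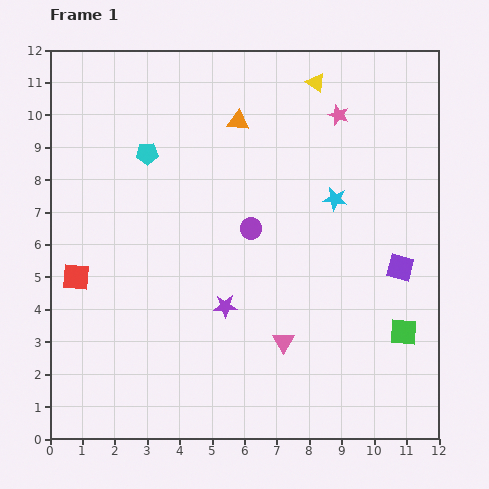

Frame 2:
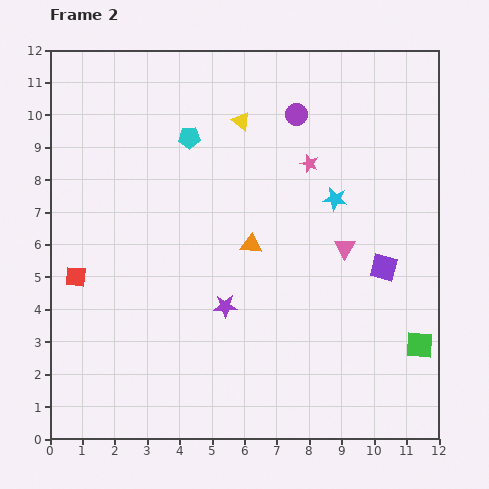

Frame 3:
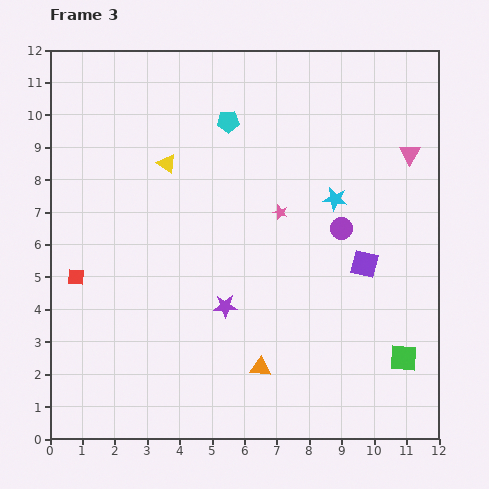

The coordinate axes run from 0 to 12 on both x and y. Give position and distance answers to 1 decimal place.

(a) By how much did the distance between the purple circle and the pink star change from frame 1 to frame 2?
-2.8

Distance in frame 1: 4.4. Distance in frame 2: 1.6.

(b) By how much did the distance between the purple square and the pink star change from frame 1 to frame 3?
-2.0

Distance in frame 1: 5.1. Distance in frame 3: 3.1.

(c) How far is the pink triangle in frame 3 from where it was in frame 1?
7.0

The pink triangle moved from (7.2, 3.0) to (11.1, 8.8), a distance of √(3.9² + 5.8²) ≈ 7.0.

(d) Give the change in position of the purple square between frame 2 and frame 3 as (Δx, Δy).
(-0.6, 0.1)

The purple square was at (10.3, 5.3) in frame 2 and (9.7, 5.4) in frame 3.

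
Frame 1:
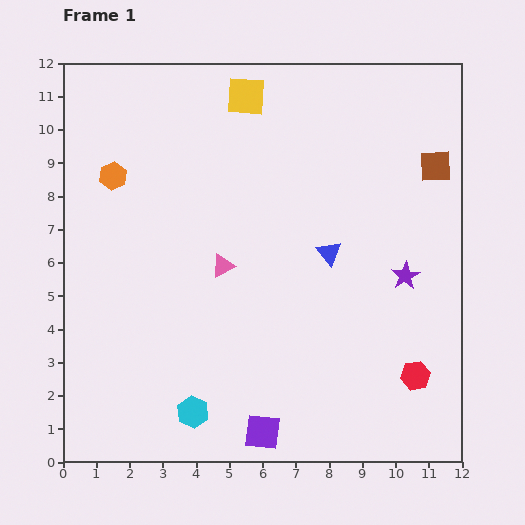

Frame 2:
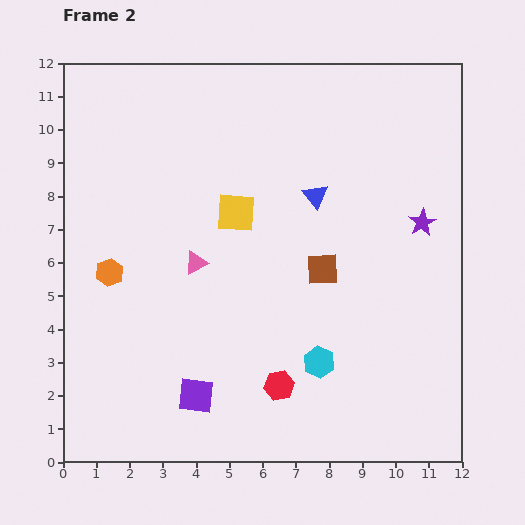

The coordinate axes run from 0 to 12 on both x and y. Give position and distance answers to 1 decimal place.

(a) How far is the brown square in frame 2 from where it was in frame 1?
4.6

The brown square moved from (11.2, 8.9) to (7.8, 5.8), a distance of √(3.4² + 3.1²) ≈ 4.6.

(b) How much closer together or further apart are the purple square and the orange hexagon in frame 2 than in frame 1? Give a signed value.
-4.4

Distance in frame 1: 8.9. Distance in frame 2: 4.5.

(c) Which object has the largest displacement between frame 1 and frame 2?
the brown square

(moved 4.6; next 4.1)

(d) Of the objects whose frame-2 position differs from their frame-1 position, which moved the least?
the pink triangle

(moved 0.8)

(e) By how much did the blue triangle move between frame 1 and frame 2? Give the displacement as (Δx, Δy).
(-0.4, 1.7)

The blue triangle was at (8.0, 6.3) in frame 1 and (7.6, 8.0) in frame 2.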